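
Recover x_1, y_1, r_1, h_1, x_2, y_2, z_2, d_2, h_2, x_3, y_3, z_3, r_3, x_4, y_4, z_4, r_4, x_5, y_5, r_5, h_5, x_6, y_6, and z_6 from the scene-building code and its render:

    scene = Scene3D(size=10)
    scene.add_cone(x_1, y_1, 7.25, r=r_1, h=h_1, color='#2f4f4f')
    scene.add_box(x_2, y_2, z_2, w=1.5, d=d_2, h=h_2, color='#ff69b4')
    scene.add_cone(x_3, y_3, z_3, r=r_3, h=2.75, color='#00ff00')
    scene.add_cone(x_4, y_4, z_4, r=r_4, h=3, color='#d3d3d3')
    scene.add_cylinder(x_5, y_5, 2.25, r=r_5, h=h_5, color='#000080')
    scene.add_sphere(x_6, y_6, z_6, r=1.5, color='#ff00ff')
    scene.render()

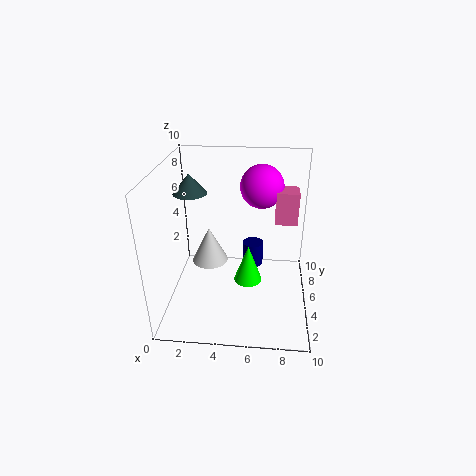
x_1 = 1.25
y_1 = 7.25
r_1 = 1.25
h_1 = 1.5
x_2 = 7.5
y_2 = 5.25
z_2 = 6
d_2 = 1.5
h_2 = 2.25
x_3 = 5.75
y_3 = 4.75
z_3 = 1.75
r_3 = 1
x_4 = 2.25
y_4 = 8.5
z_4 = 0.75
r_4 = 1.5
x_5 = 6
y_5 = 6.25
r_5 = 0.75
h_5 = 1.75
x_6 = 6.5
y_6 = 6.5
z_6 = 8.25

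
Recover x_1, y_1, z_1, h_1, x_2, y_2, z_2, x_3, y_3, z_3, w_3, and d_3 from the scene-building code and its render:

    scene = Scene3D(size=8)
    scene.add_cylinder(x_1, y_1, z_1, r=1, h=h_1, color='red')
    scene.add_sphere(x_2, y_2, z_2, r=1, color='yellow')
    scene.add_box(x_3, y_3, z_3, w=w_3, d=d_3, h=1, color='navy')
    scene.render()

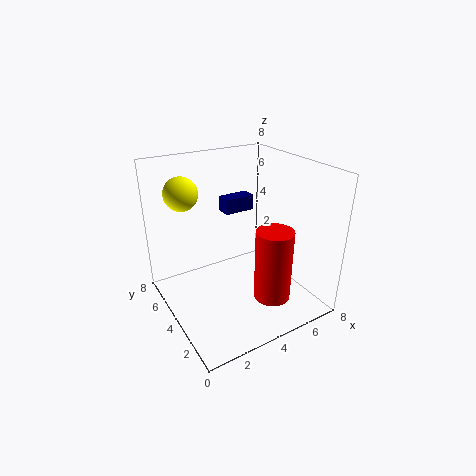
x_1 = 5; y_1 = 2; z_1 = 1; h_1 = 4; x_2 = 2; y_2 = 7; z_2 = 6; x_3 = 5; y_3 = 7; z_3 = 4; w_3 = 2; d_3 = 1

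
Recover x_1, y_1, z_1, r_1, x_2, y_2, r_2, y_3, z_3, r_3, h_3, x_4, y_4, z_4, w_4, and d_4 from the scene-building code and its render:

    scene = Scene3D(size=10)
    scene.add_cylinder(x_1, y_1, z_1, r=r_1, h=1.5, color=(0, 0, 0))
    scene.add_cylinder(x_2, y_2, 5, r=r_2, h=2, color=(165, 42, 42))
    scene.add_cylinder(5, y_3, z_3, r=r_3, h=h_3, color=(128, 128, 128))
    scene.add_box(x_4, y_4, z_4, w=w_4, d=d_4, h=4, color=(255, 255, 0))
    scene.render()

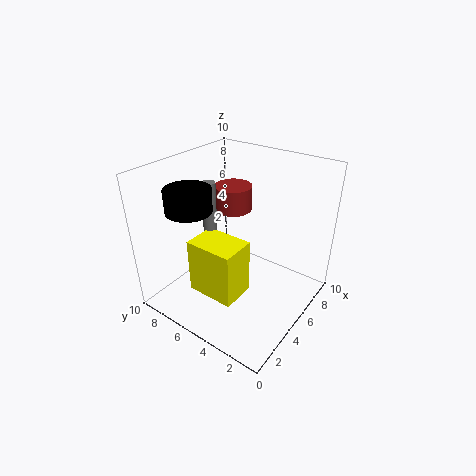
x_1 = 2.5, y_1 = 7, z_1 = 7.5, r_1 = 1.5, x_2 = 8.5, y_2 = 8, r_2 = 1.5, y_3 = 7.5, z_3 = 4.5, r_3 = 0.5, h_3 = 4, x_4 = 2.5, y_4 = 4, z_4 = 1, w_4 = 2.5, d_4 = 3.5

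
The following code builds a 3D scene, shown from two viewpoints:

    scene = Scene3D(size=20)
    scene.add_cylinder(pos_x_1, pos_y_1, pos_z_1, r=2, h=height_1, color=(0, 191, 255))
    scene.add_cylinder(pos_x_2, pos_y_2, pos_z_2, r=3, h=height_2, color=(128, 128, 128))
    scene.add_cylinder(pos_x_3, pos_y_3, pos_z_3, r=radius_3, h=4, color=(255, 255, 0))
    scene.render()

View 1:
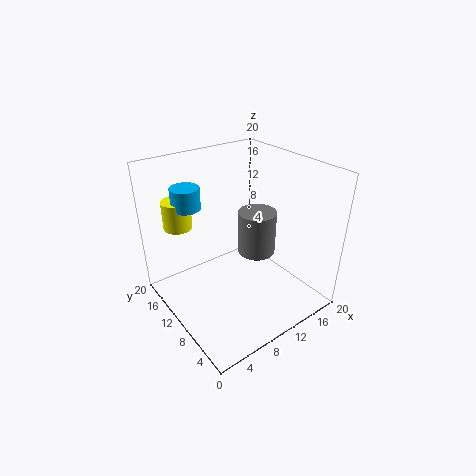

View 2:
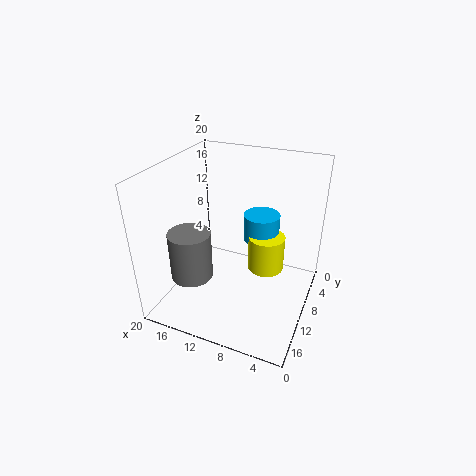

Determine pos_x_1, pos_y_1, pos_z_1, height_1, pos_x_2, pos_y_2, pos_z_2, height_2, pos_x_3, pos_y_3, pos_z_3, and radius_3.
pos_x_1 = 5
pos_y_1 = 15
pos_z_1 = 14
height_1 = 3
pos_x_2 = 16
pos_y_2 = 13
pos_z_2 = 4
height_2 = 7
pos_x_3 = 4
pos_y_3 = 16
pos_z_3 = 11
radius_3 = 2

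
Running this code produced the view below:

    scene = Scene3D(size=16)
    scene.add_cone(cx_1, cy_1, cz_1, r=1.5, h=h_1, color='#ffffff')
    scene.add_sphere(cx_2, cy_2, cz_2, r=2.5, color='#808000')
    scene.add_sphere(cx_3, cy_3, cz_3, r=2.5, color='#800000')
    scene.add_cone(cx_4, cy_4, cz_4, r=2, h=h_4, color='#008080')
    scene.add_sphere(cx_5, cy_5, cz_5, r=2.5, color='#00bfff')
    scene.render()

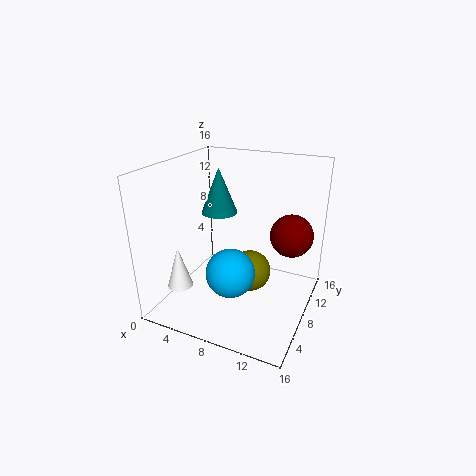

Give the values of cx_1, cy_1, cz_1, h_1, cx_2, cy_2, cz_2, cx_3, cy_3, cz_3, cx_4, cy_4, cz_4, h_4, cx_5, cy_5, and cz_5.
cx_1 = 1.5
cy_1 = 5.5
cz_1 = 1.5
h_1 = 5
cx_2 = 8.5
cy_2 = 10.5
cz_2 = 2.5
cx_3 = 13
cy_3 = 12
cz_3 = 7.5
cx_4 = 5.5
cy_4 = 8.5
cz_4 = 10.5
h_4 = 5
cx_5 = 9
cy_5 = 4
cz_5 = 6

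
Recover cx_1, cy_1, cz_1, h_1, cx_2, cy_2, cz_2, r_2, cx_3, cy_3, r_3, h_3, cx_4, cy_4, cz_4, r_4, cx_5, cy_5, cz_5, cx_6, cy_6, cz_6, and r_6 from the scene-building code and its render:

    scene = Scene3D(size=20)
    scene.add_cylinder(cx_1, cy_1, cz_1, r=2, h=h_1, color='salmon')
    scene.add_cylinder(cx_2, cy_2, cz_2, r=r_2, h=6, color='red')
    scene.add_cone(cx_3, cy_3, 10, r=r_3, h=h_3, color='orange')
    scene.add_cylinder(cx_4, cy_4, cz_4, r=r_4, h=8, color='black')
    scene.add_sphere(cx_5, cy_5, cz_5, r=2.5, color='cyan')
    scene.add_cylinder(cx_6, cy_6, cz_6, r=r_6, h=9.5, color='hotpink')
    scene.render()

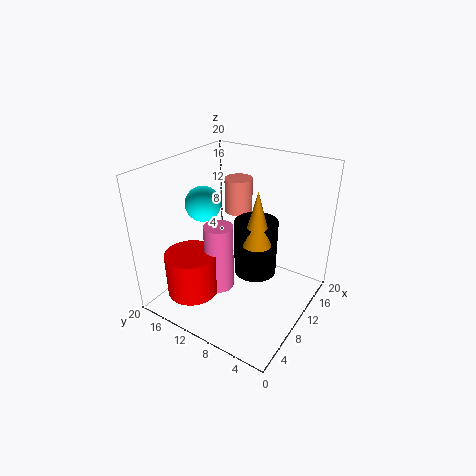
cx_1 = 14; cy_1 = 12.5; cz_1 = 12; h_1 = 5; cx_2 = 4.5; cy_2 = 14; cz_2 = 3; r_2 = 3.5; cx_3 = 10; cy_3 = 7; r_3 = 2; h_3 = 7.5; cx_4 = 11.5; cy_4 = 8; cz_4 = 4.5; r_4 = 3; cx_5 = 9.5; cy_5 = 15.5; cz_5 = 14; cx_6 = 7.5; cy_6 = 11.5; cz_6 = 3; r_6 = 2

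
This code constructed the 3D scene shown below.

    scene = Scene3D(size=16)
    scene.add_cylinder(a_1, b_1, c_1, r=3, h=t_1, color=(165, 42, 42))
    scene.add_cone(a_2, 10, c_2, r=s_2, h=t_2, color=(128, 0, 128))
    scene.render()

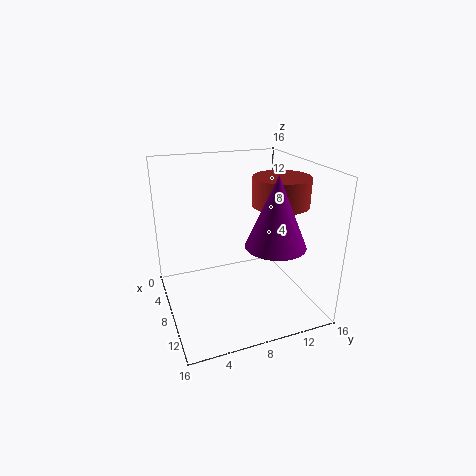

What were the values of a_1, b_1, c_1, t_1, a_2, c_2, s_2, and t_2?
a_1 = 10; b_1 = 12; c_1 = 12; t_1 = 3; a_2 = 13; c_2 = 9; s_2 = 3; t_2 = 7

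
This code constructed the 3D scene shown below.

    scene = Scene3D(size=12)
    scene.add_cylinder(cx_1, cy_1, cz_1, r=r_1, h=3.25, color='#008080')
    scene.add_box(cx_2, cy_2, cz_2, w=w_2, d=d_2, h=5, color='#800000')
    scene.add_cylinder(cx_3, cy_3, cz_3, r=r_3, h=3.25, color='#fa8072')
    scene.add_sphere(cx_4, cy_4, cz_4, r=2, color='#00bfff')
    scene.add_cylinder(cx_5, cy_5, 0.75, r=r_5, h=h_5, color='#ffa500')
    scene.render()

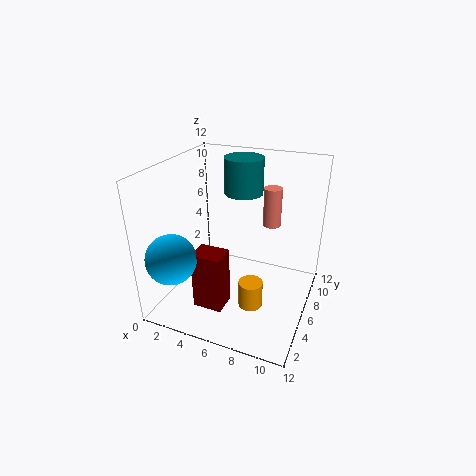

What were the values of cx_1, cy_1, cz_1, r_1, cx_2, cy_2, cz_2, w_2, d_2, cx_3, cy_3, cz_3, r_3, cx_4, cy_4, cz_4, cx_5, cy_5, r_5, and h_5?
cx_1 = 5
cy_1 = 9.75
cz_1 = 8.5
r_1 = 1.75
cx_2 = 3.25
cy_2 = 2.75
cz_2 = 0.5
w_2 = 2.5
d_2 = 2
cx_3 = 8.25
cy_3 = 8
cz_3 = 6.75
r_3 = 0.75
cx_4 = 2
cy_4 = 2
cz_4 = 5.25
cx_5 = 7.75
cy_5 = 4.5
r_5 = 1
h_5 = 2.25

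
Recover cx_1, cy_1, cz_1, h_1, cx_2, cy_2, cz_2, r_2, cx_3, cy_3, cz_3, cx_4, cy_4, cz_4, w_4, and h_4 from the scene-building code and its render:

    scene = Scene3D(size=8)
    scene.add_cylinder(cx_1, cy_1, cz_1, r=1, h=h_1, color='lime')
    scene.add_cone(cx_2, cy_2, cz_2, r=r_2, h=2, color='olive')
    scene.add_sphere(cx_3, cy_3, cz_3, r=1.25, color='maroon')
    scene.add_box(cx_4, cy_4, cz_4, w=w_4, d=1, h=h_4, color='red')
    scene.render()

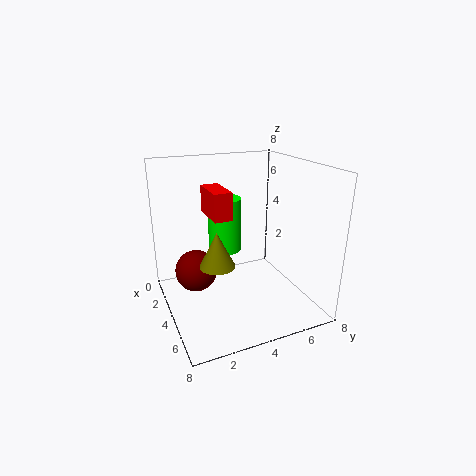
cx_1 = 2
cy_1 = 4
cz_1 = 2.5
h_1 = 3.25
cx_2 = 4
cy_2 = 2.75
cz_2 = 2.5
r_2 = 1
cx_3 = 2.25
cy_3 = 2
cz_3 = 1.5
cx_4 = 2.25
cy_4 = 2.5
cz_4 = 5.25
w_4 = 2.25
h_4 = 1.5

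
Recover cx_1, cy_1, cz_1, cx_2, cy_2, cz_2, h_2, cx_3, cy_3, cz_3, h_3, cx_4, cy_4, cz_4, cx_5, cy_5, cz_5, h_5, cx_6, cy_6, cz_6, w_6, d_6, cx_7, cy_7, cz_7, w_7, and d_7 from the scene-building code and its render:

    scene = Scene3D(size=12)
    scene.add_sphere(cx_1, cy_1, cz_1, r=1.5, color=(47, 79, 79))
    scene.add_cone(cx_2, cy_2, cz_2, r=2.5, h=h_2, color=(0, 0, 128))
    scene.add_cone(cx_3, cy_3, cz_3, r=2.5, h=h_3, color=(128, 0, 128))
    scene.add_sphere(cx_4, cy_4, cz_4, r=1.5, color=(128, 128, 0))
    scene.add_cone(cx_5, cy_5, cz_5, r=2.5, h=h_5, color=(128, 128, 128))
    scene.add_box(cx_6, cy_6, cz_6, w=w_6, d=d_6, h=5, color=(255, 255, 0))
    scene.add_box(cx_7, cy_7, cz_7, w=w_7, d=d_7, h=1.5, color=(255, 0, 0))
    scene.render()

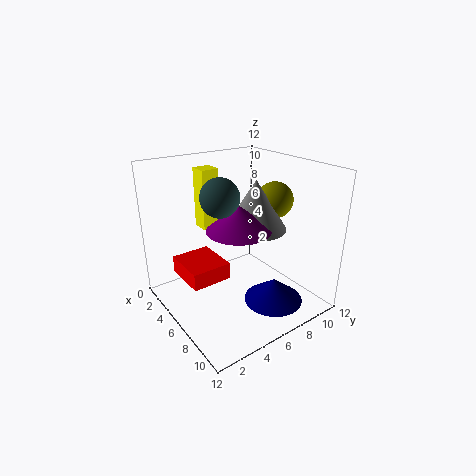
cx_1 = 6.5; cy_1 = 4; cz_1 = 10; cx_2 = 8.5; cy_2 = 8; cz_2 = 0.5; h_2 = 2; cx_3 = 7.5; cy_3 = 5; cz_3 = 7.5; h_3 = 2; cx_4 = 7; cy_4 = 9; cz_4 = 9; cx_5 = 7; cy_5 = 7; cz_5 = 7; h_5 = 4; cx_6 = 2.5; cy_6 = 4; cz_6 = 6.5; w_6 = 1.5; d_6 = 1.5; cx_7 = 1.5; cy_7 = 2; cz_7 = 2; w_7 = 4; d_7 = 3.5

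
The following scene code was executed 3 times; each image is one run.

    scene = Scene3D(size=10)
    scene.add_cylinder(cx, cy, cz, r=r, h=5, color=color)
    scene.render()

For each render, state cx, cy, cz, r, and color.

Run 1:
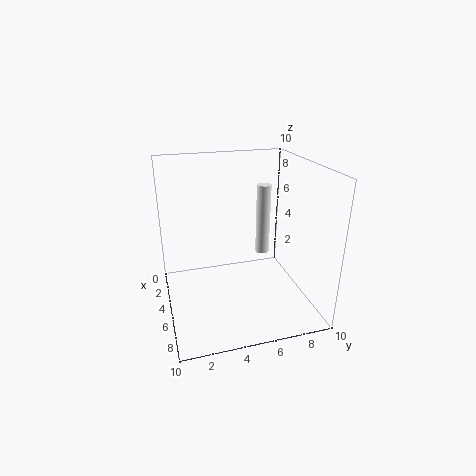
cx = 4.5
cy = 7
cz = 3.5
r = 0.5
color = 'white'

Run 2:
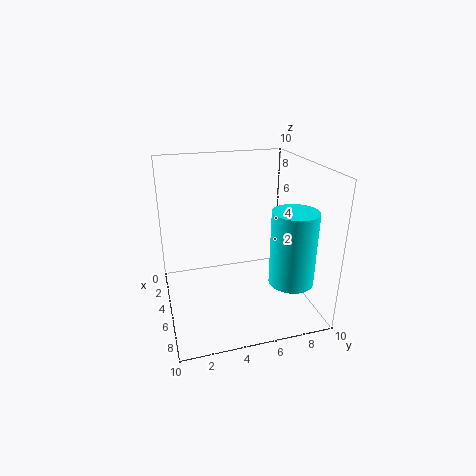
cx = 7.5
cy = 8
cz = 2.5
r = 1.5
color = 'cyan'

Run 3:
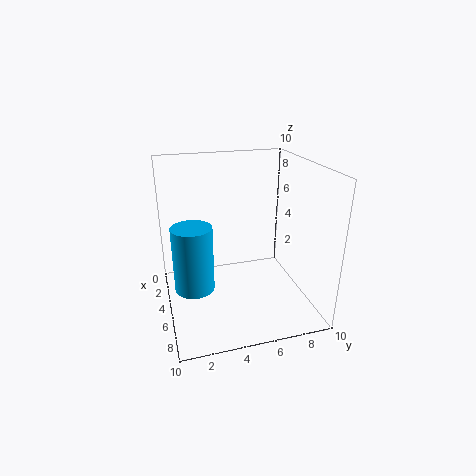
cx = 3.5
cy = 2
cz = 0.5
r = 1.5
color = 'deepskyblue'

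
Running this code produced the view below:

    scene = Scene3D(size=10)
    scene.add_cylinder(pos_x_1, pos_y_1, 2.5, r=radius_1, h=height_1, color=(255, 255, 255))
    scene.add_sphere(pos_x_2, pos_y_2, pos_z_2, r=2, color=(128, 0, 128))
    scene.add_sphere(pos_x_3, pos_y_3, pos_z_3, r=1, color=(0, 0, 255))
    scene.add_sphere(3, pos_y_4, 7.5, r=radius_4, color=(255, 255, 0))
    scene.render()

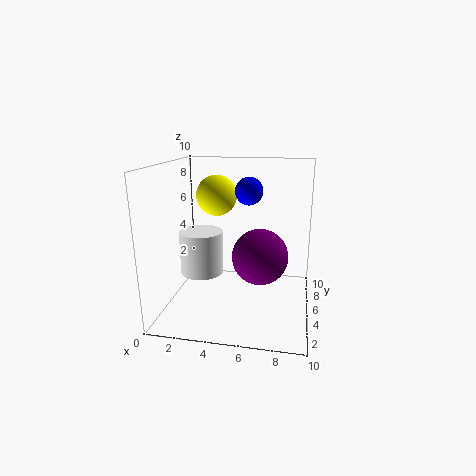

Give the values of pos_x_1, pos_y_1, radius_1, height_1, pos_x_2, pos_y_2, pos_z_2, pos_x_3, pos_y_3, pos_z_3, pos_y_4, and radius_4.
pos_x_1 = 2.5; pos_y_1 = 4.5; radius_1 = 1.5; height_1 = 3; pos_x_2 = 6.5; pos_y_2 = 5.5; pos_z_2 = 3.5; pos_x_3 = 5.5; pos_y_3 = 6.5; pos_z_3 = 8; pos_y_4 = 7; radius_4 = 1.5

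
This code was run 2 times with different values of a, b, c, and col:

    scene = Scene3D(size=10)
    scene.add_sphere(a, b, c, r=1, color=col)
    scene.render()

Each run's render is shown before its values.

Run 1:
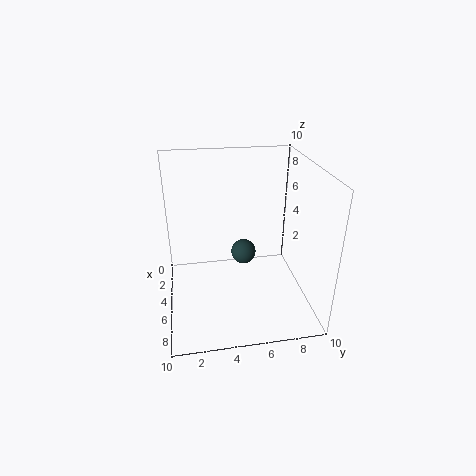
a = 2; b = 6; c = 2; col = 'darkslategray'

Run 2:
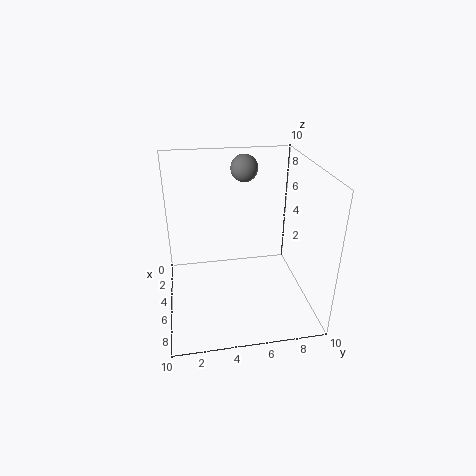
a = 2; b = 6; c = 9; col = 'gray'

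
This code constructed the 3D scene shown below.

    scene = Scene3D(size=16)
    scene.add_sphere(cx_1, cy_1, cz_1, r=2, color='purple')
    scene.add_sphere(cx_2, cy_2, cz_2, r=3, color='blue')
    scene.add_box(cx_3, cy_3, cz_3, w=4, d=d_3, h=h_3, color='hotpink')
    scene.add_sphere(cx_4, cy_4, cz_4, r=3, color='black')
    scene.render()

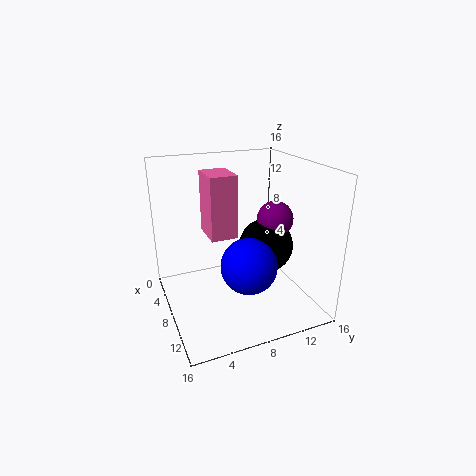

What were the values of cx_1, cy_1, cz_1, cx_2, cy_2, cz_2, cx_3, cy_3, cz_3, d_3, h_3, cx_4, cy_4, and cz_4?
cx_1 = 9
cy_1 = 12
cz_1 = 10
cx_2 = 11
cy_2 = 8
cz_2 = 6
cx_3 = 4
cy_3 = 5
cz_3 = 8
d_3 = 3
h_3 = 7
cx_4 = 9
cy_4 = 11
cz_4 = 7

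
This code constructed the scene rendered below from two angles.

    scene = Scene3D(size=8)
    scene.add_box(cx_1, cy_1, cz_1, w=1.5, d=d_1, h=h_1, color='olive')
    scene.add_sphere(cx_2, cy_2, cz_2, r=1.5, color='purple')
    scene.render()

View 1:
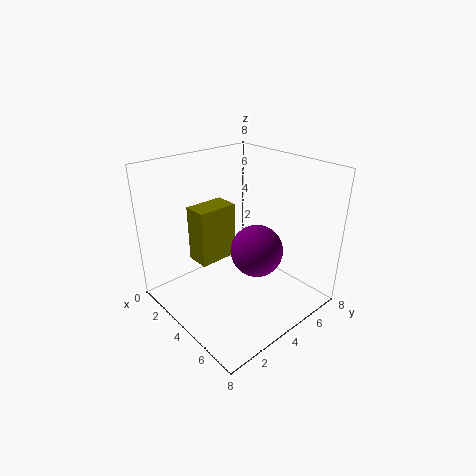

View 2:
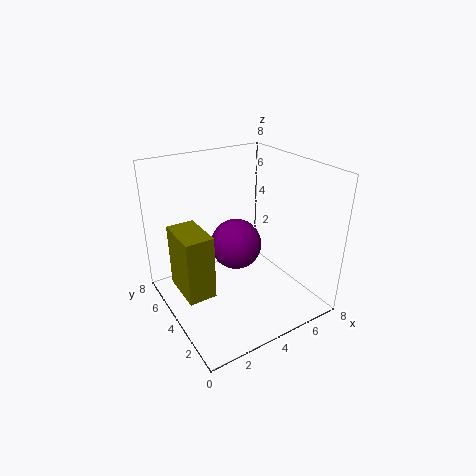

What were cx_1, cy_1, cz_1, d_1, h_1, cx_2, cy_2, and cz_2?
cx_1 = 0.5; cy_1 = 3; cz_1 = 1.5; d_1 = 2.5; h_1 = 3.5; cx_2 = 4.5; cy_2 = 5; cz_2 = 3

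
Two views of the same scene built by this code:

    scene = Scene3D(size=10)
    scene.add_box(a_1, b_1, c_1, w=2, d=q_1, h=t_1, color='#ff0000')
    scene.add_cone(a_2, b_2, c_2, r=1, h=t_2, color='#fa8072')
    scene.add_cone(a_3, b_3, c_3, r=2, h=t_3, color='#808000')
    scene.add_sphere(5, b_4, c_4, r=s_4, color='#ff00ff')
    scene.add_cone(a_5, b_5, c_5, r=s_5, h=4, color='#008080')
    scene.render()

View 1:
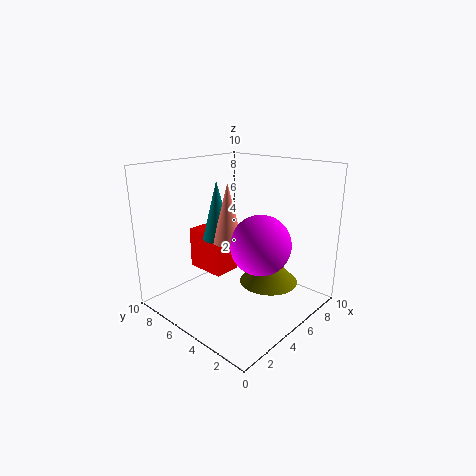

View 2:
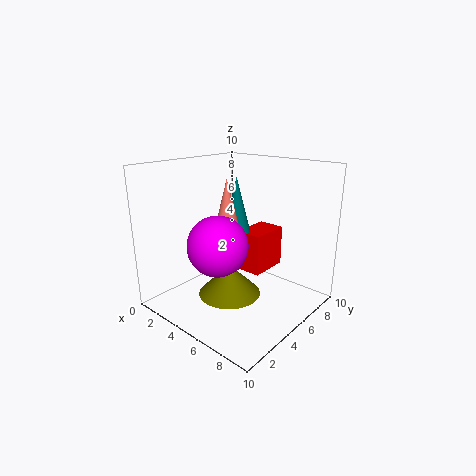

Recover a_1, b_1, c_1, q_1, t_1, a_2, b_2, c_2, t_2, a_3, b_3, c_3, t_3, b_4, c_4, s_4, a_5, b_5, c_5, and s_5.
a_1 = 4, b_1 = 6, c_1 = 2, q_1 = 3, t_1 = 3, a_2 = 4, b_2 = 5, c_2 = 5, t_2 = 4, a_3 = 6, b_3 = 3, c_3 = 2, t_3 = 2, b_4 = 3, c_4 = 5, s_4 = 2, a_5 = 4, b_5 = 6, c_5 = 5, s_5 = 1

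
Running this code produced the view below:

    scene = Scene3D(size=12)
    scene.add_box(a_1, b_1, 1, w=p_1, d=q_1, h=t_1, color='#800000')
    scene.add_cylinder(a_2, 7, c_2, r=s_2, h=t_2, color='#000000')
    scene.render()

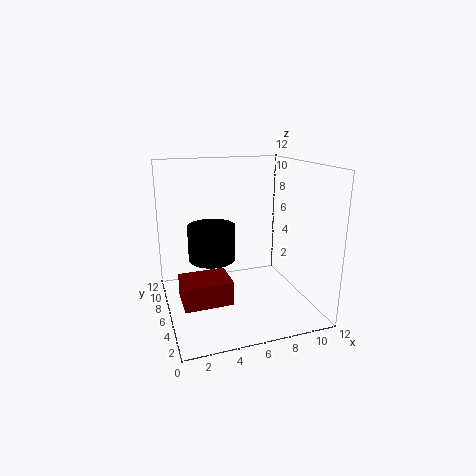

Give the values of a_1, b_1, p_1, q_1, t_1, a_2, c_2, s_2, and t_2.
a_1 = 1; b_1 = 4; p_1 = 4; q_1 = 3; t_1 = 2; a_2 = 4; c_2 = 4; s_2 = 2; t_2 = 3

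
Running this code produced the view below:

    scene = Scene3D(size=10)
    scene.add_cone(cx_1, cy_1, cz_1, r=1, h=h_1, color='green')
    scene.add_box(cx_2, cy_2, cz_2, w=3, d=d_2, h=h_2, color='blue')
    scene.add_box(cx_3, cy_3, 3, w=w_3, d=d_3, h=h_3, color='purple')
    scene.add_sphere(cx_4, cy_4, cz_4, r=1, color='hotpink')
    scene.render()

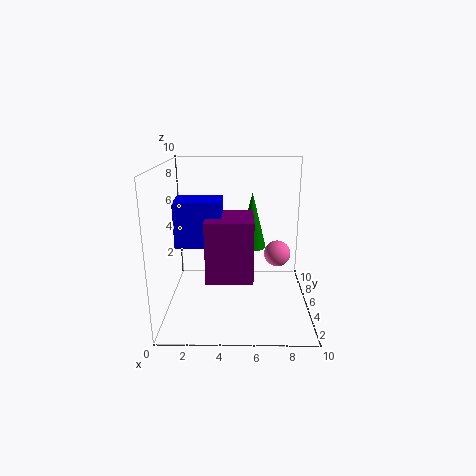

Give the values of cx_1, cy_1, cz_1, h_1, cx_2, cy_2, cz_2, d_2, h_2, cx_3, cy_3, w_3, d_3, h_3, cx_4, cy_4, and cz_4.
cx_1 = 6; cy_1 = 6; cz_1 = 4; h_1 = 4; cx_2 = 1; cy_2 = 3; cz_2 = 5; d_2 = 2; h_2 = 3; cx_3 = 3; cy_3 = 2; w_3 = 3; d_3 = 3; h_3 = 4; cx_4 = 8; cy_4 = 7; cz_4 = 3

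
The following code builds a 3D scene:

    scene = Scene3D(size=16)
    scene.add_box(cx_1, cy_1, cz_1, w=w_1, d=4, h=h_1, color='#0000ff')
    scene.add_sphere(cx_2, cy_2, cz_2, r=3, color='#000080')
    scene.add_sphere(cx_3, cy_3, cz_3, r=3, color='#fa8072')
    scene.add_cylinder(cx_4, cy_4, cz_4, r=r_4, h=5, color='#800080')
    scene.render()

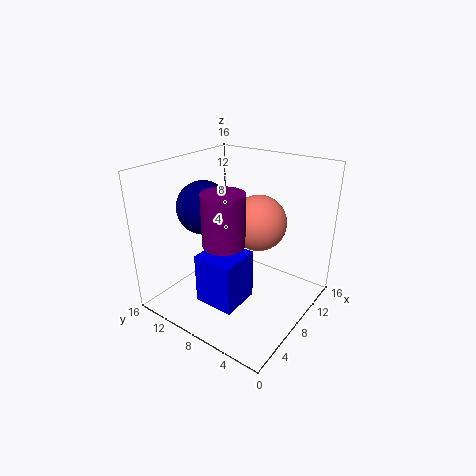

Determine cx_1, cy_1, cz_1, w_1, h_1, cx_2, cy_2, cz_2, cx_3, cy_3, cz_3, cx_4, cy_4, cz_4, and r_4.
cx_1 = 1
cy_1 = 4
cz_1 = 4
w_1 = 4
h_1 = 5
cx_2 = 7
cy_2 = 12
cz_2 = 11
cx_3 = 9
cy_3 = 6
cz_3 = 10
cx_4 = 3
cy_4 = 6
cz_4 = 10
r_4 = 2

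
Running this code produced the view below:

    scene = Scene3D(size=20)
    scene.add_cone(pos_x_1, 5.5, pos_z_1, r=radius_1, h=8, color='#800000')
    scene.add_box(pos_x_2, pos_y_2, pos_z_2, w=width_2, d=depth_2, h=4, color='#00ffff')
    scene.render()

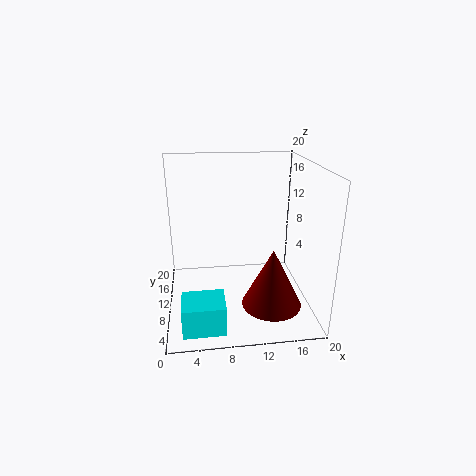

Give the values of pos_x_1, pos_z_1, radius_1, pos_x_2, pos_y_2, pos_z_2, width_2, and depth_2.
pos_x_1 = 14; pos_z_1 = 2; radius_1 = 4; pos_x_2 = 2; pos_y_2 = 1.5; pos_z_2 = 0.5; width_2 = 5.5; depth_2 = 4.5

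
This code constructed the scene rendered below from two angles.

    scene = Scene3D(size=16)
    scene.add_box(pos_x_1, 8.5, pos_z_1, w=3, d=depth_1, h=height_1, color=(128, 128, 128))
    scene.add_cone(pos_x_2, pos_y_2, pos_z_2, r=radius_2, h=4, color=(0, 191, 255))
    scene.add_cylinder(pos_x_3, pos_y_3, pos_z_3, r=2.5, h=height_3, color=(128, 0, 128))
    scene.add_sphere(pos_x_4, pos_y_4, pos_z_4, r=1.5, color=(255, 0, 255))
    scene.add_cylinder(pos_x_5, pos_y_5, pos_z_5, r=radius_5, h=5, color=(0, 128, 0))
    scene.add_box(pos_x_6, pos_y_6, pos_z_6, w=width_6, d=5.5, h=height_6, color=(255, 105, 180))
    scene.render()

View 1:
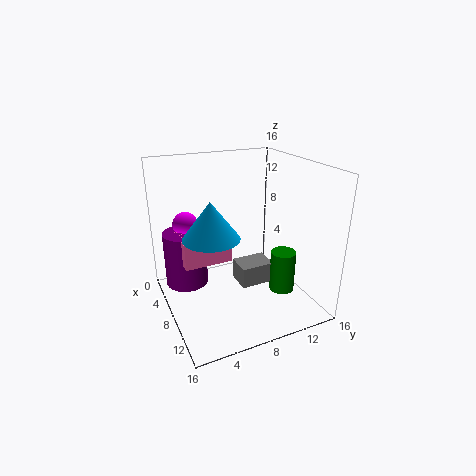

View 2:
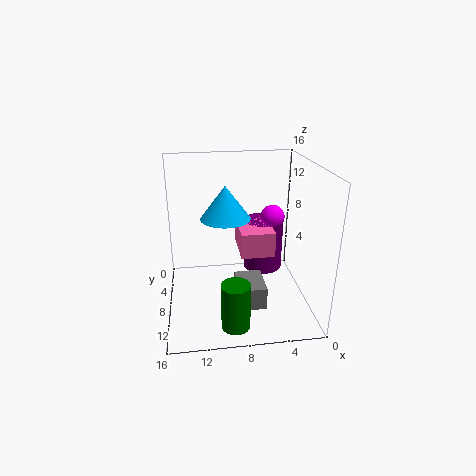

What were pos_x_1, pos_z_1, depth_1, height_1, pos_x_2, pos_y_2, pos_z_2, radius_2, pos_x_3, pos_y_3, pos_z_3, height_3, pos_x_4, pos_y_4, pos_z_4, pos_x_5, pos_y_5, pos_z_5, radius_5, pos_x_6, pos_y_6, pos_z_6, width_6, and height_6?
pos_x_1 = 5.5, pos_z_1 = 1.5, depth_1 = 4, height_1 = 2.5, pos_x_2 = 9, pos_y_2 = 4.5, pos_z_2 = 9, radius_2 = 3, pos_x_3 = 4, pos_y_3 = 3, pos_z_3 = 1.5, height_3 = 6.5, pos_x_4 = 3, pos_y_4 = 3.5, pos_z_4 = 8.5, pos_x_5 = 9, pos_y_5 = 13.5, pos_z_5 = 0.5, radius_5 = 1.5, pos_x_6 = 3.5, pos_y_6 = 2, pos_z_6 = 5, width_6 = 4, height_6 = 3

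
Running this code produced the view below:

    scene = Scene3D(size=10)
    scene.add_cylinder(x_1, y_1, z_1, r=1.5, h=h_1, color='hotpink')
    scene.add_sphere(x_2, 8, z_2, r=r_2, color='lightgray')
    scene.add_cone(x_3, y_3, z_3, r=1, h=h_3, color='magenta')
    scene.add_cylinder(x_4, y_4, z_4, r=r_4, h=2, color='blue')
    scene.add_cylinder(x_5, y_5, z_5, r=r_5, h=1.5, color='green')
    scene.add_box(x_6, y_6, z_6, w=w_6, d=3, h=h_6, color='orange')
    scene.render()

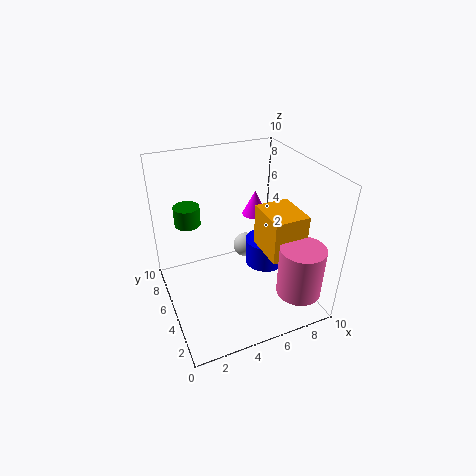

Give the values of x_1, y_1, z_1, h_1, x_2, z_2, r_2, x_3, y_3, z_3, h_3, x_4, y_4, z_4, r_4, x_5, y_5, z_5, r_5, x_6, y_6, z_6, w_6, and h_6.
x_1 = 8; y_1 = 1.5; z_1 = 2; h_1 = 3.5; x_2 = 7; z_2 = 2; r_2 = 1; x_3 = 8; y_3 = 8.5; z_3 = 4.5; h_3 = 2; x_4 = 7.5; y_4 = 5.5; z_4 = 2; r_4 = 1.5; x_5 = 2.5; y_5 = 9; z_5 = 4.5; r_5 = 1; x_6 = 6.5; y_6 = 2.5; z_6 = 4; w_6 = 2.5; h_6 = 3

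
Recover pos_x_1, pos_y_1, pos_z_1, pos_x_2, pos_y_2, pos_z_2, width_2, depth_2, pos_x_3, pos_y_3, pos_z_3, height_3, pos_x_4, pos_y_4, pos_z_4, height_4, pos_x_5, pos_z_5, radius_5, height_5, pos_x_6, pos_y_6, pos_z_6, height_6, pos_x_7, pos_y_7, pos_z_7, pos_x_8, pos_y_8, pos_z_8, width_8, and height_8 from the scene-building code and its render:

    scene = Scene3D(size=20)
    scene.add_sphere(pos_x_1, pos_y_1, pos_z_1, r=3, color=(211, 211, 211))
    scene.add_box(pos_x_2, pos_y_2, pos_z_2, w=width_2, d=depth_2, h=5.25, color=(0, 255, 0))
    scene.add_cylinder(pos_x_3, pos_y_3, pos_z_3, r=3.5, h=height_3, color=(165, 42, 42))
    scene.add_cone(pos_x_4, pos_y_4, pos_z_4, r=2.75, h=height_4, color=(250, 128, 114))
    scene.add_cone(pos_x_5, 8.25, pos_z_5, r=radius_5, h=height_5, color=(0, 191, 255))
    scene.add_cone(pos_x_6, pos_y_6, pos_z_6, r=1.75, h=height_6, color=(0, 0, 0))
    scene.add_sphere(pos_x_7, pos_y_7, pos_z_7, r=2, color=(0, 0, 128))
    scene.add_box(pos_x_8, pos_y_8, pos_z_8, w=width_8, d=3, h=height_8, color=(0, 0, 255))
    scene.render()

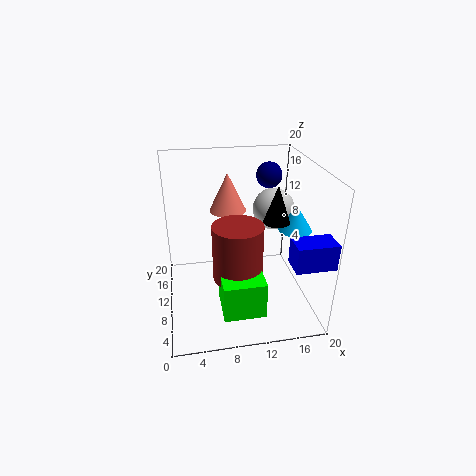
pos_x_1 = 15.75; pos_y_1 = 12.75; pos_z_1 = 12.75; pos_x_2 = 7; pos_y_2 = 3.5; pos_z_2 = 1; width_2 = 5.75; depth_2 = 5.75; pos_x_3 = 9.75; pos_y_3 = 8.75; pos_z_3 = 4.5; height_3 = 8; pos_x_4 = 9.5; pos_y_4 = 15.75; pos_z_4 = 11.75; height_4 = 5.75; pos_x_5 = 17.5; pos_z_5 = 11.5; radius_5 = 2.25; height_5 = 3.5; pos_x_6 = 14.75; pos_y_6 = 8; pos_z_6 = 13; height_6 = 5; pos_x_7 = 16.25; pos_y_7 = 17.5; pos_z_7 = 16.25; pos_x_8 = 15; pos_y_8 = 0.25; pos_z_8 = 10; width_8 = 5; height_8 = 3.25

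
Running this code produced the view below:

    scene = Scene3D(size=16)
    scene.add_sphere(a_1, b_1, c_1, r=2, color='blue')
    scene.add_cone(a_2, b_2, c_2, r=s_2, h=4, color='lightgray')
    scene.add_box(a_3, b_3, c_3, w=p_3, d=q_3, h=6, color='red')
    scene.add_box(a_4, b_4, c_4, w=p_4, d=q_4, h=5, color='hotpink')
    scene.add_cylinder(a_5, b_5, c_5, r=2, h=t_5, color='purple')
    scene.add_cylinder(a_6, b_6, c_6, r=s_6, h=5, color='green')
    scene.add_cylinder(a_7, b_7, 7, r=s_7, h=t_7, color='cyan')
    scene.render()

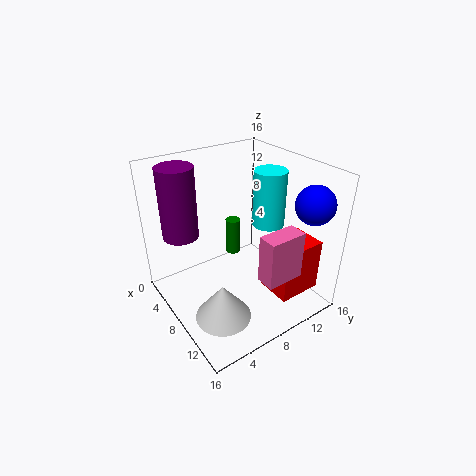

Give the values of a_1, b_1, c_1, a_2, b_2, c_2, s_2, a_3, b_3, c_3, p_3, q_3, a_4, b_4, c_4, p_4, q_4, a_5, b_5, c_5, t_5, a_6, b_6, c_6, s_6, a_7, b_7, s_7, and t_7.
a_1 = 14, b_1 = 13, c_1 = 13, a_2 = 11, b_2 = 4, c_2 = 1, s_2 = 3, a_3 = 10, b_3 = 10, c_3 = 2, p_3 = 4, q_3 = 5, a_4 = 13, b_4 = 7, c_4 = 6, p_4 = 2, q_4 = 4, a_5 = 4, b_5 = 3, c_5 = 8, t_5 = 8, a_6 = 1, b_6 = 12, c_6 = 1, s_6 = 1, a_7 = 6, b_7 = 14, s_7 = 2, t_7 = 7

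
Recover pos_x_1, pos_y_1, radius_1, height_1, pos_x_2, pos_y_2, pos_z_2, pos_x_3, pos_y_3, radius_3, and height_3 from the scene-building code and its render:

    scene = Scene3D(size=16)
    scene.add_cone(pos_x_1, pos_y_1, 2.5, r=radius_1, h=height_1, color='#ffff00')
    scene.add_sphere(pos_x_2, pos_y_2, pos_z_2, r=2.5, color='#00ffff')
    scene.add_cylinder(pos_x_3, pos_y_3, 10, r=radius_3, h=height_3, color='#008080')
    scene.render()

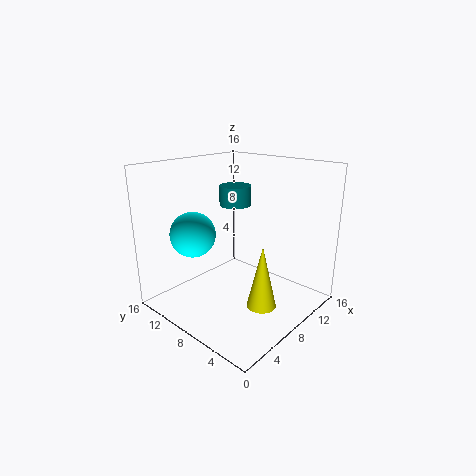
pos_x_1 = 6; pos_y_1 = 3; radius_1 = 1.5; height_1 = 6.5; pos_x_2 = 4.5; pos_y_2 = 11.5; pos_z_2 = 8.5; pos_x_3 = 12.5; pos_y_3 = 12.5; radius_3 = 2; height_3 = 2.5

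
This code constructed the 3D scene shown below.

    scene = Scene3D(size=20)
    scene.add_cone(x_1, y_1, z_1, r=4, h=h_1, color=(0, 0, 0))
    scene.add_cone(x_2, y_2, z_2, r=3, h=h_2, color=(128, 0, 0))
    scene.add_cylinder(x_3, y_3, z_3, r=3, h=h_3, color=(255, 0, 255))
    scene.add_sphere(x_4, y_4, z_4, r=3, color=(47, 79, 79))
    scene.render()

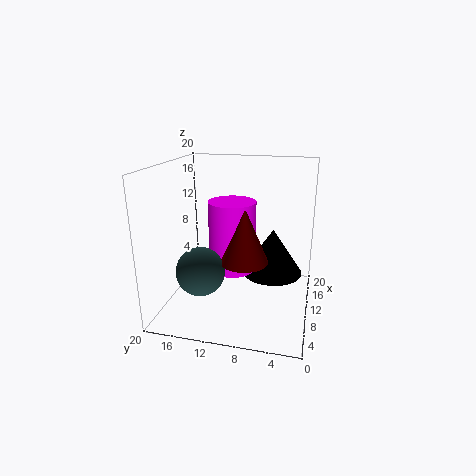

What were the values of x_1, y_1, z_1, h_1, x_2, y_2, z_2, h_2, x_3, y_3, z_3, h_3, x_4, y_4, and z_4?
x_1 = 9
y_1 = 5
z_1 = 6
h_1 = 6
x_2 = 5
y_2 = 8
z_2 = 9
h_2 = 7
x_3 = 7
y_3 = 10
z_3 = 7
h_3 = 9
x_4 = 3
y_4 = 13
z_4 = 8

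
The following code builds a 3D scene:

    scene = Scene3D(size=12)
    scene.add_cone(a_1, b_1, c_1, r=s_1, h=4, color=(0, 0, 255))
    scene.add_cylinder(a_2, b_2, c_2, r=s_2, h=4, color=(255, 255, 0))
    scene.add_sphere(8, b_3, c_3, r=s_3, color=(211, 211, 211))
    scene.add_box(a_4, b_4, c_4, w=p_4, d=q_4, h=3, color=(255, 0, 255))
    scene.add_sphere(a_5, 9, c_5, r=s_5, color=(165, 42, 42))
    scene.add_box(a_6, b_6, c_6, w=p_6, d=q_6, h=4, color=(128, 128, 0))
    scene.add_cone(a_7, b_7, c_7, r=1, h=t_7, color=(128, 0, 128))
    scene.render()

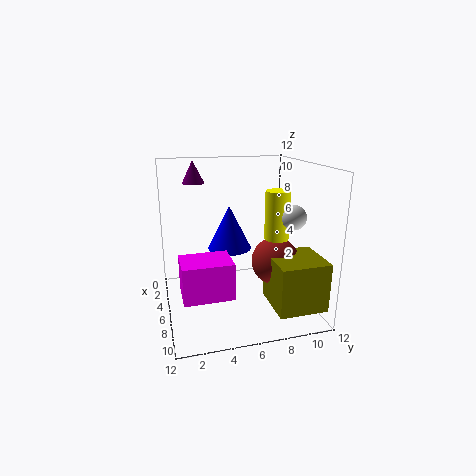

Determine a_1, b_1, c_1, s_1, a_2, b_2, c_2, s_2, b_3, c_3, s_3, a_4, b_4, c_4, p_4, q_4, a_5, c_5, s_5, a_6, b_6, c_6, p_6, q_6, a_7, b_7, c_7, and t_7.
a_1 = 3; b_1 = 6; c_1 = 4; s_1 = 2; a_2 = 7; b_2 = 9; c_2 = 6; s_2 = 1; b_3 = 10; c_3 = 8; s_3 = 1; a_4 = 6; b_4 = 1; c_4 = 2; p_4 = 3; q_4 = 4; a_5 = 7; c_5 = 4; s_5 = 2; a_6 = 7; b_6 = 8; c_6 = 1; p_6 = 4; q_6 = 4; a_7 = 2; b_7 = 3; c_7 = 10; t_7 = 2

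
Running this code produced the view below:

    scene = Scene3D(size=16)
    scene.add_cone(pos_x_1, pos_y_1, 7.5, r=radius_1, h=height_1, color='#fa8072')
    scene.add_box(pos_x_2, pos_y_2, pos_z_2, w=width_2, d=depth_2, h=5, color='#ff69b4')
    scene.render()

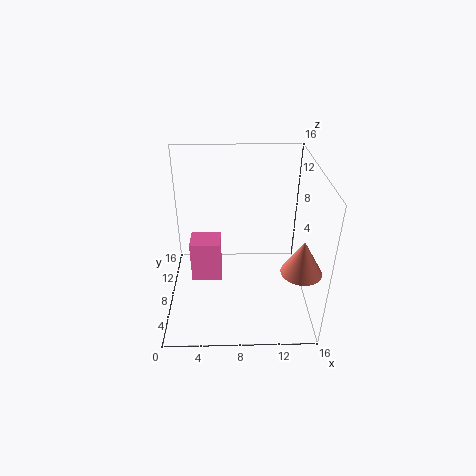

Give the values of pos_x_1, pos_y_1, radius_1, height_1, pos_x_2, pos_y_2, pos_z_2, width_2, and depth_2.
pos_x_1 = 14, pos_y_1 = 2.5, radius_1 = 2, height_1 = 3.5, pos_x_2 = 2.5, pos_y_2 = 8, pos_z_2 = 2, width_2 = 3.5, depth_2 = 3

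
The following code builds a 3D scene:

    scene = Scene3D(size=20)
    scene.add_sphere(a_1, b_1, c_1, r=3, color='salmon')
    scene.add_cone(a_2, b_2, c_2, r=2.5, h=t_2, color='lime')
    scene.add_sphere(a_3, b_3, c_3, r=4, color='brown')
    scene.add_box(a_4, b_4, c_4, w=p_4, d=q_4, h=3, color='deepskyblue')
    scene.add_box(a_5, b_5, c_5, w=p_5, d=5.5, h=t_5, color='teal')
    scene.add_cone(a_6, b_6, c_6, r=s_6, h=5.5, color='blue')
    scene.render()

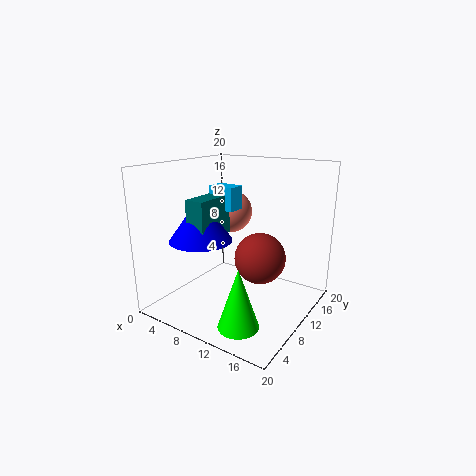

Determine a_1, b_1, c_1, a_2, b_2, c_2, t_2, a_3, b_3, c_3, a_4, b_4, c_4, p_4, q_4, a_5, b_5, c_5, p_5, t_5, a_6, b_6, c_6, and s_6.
a_1 = 7.5; b_1 = 12; c_1 = 13; a_2 = 15; b_2 = 2.5; c_2 = 2; t_2 = 7.5; a_3 = 10.5; b_3 = 15.5; c_3 = 5; a_4 = 7.5; b_4 = 7; c_4 = 14.5; p_4 = 3.5; q_4 = 2.5; a_5 = 7.5; b_5 = 2.5; c_5 = 11.5; p_5 = 2.5; t_5 = 5; a_6 = 8; b_6 = 4.5; c_6 = 11; s_6 = 4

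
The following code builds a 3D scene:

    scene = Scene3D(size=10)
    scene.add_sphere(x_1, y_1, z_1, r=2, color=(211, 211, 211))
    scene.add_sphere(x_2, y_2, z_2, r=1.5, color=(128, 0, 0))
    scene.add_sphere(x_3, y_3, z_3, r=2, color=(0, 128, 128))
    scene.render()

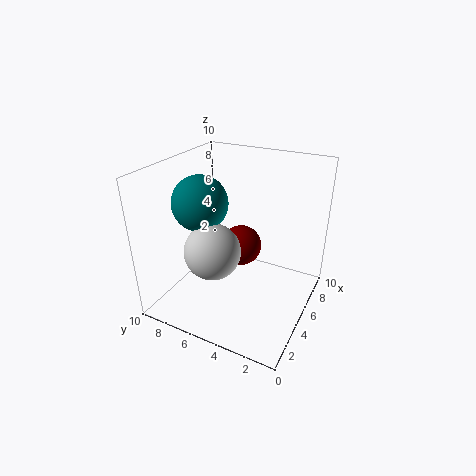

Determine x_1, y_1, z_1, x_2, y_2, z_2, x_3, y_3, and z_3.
x_1 = 4
y_1 = 6.5
z_1 = 4
x_2 = 6.5
y_2 = 5.5
z_2 = 3.5
x_3 = 5
y_3 = 8
z_3 = 7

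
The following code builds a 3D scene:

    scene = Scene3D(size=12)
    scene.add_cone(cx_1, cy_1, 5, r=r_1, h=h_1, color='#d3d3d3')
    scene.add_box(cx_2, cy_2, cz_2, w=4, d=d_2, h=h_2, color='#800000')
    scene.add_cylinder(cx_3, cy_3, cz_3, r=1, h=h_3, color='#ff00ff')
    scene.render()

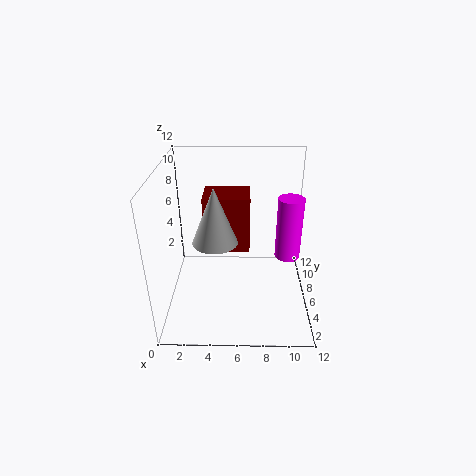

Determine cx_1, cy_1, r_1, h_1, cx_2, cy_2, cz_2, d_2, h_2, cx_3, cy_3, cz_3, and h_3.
cx_1 = 4, cy_1 = 7, r_1 = 2, h_1 = 5, cx_2 = 3, cy_2 = 7, cz_2 = 4, d_2 = 3, h_2 = 5, cx_3 = 10, cy_3 = 5, cz_3 = 5, h_3 = 5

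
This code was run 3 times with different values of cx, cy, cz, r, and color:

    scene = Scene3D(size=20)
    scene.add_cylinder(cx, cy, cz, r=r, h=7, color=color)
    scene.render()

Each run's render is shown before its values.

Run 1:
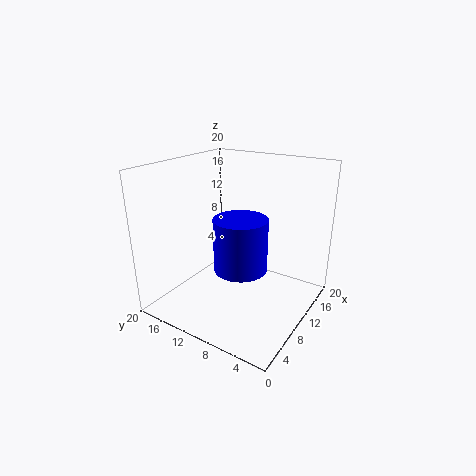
cx = 7.5, cy = 8, cz = 7, r = 3.5, color = 'blue'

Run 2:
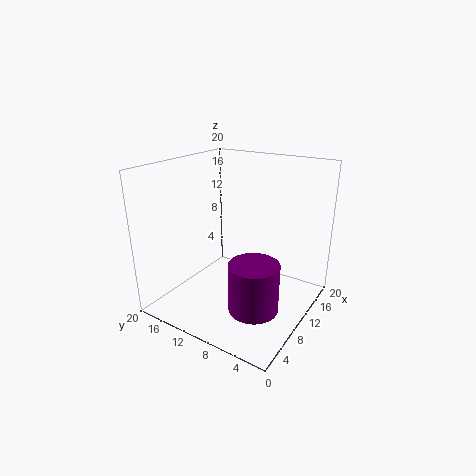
cx = 8.5, cy = 6.5, cz = 0.5, r = 3.5, color = 'purple'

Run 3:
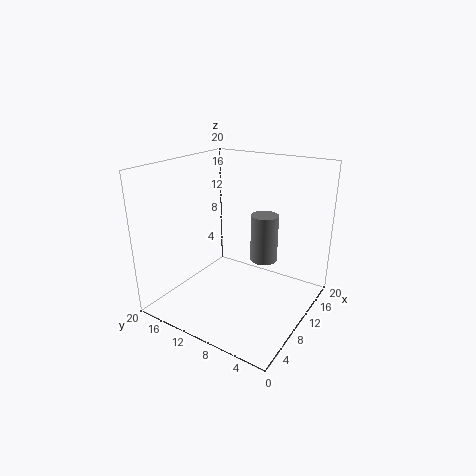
cx = 14, cy = 8, cz = 5.5, r = 2, color = 'gray'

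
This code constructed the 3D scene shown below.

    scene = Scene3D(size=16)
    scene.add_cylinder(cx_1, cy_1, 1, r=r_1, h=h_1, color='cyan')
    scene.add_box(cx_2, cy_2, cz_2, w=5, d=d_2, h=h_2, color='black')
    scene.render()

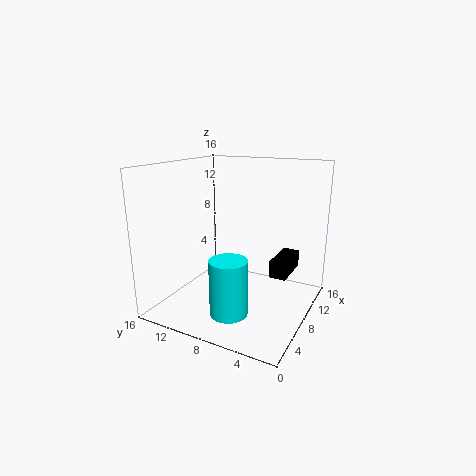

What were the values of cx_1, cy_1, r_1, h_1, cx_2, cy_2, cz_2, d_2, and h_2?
cx_1 = 4
cy_1 = 7
r_1 = 2
h_1 = 6
cx_2 = 10
cy_2 = 3
cz_2 = 3
d_2 = 2
h_2 = 2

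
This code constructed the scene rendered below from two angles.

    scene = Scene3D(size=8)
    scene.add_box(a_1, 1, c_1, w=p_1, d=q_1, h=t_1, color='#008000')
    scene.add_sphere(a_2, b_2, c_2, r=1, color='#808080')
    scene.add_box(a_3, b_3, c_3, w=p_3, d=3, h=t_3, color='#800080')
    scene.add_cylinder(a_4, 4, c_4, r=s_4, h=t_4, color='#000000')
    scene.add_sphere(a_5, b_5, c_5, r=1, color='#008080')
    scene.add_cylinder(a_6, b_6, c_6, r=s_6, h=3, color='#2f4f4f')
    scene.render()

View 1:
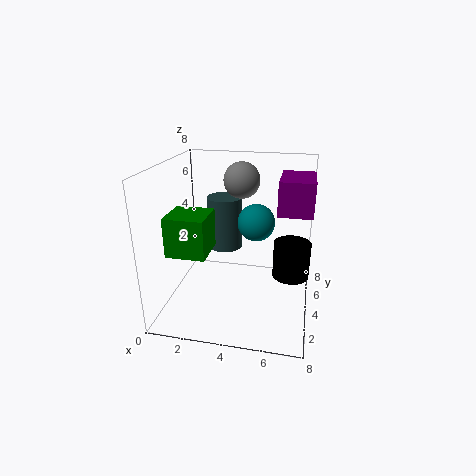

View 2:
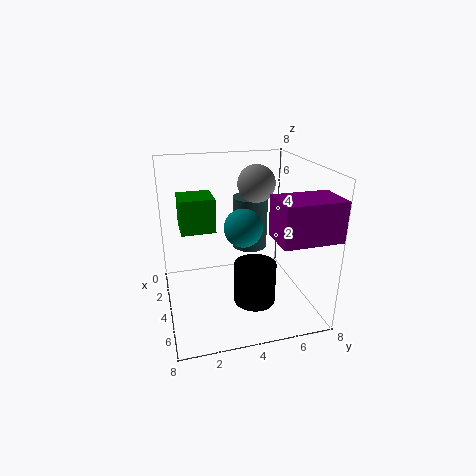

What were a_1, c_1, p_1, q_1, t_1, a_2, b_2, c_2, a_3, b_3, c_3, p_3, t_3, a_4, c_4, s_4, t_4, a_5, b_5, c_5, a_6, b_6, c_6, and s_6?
a_1 = 1, c_1 = 4, p_1 = 2, q_1 = 2, t_1 = 2, a_2 = 4, b_2 = 5, c_2 = 7, a_3 = 6, b_3 = 5, c_3 = 5, p_3 = 2, t_3 = 2, a_4 = 7, c_4 = 2, s_4 = 1, t_4 = 2, a_5 = 5, b_5 = 4, c_5 = 5, a_6 = 3, b_6 = 5, c_6 = 3, s_6 = 1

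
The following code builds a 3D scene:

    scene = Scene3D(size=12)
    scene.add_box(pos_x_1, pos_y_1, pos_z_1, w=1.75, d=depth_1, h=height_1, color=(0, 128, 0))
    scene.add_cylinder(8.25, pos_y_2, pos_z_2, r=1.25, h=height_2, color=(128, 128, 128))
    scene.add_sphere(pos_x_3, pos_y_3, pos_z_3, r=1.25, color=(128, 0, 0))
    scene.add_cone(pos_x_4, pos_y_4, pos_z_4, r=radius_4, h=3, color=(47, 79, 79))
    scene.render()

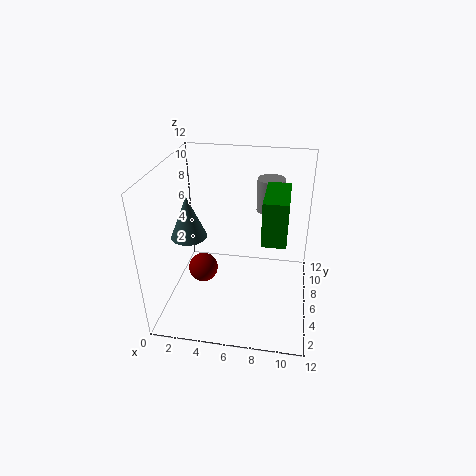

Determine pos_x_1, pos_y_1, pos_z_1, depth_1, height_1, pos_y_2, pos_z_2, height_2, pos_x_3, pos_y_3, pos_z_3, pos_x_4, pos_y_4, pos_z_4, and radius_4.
pos_x_1 = 8.25
pos_y_1 = 2.25
pos_z_1 = 7.75
depth_1 = 4
height_1 = 3.25
pos_y_2 = 10.25
pos_z_2 = 6.75
height_2 = 3
pos_x_3 = 3
pos_y_3 = 5.5
pos_z_3 = 3
pos_x_4 = 3.25
pos_y_4 = 2
pos_z_4 = 8.25
radius_4 = 1.25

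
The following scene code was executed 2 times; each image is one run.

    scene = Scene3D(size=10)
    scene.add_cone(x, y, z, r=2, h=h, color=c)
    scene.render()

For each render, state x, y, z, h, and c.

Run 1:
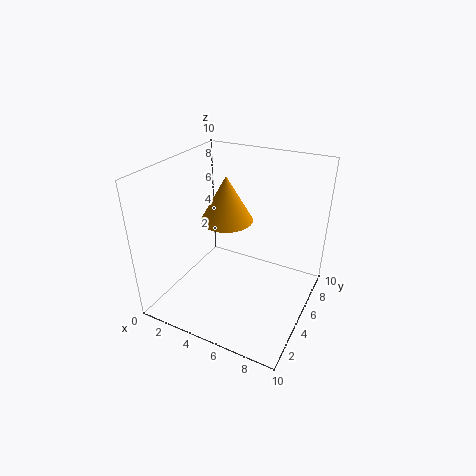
x = 3, y = 7, z = 5, h = 3.5, c = 'orange'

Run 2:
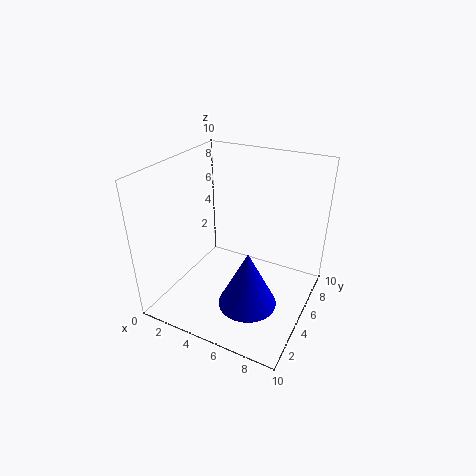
x = 6.5, y = 3.5, z = 1, h = 4, c = 'blue'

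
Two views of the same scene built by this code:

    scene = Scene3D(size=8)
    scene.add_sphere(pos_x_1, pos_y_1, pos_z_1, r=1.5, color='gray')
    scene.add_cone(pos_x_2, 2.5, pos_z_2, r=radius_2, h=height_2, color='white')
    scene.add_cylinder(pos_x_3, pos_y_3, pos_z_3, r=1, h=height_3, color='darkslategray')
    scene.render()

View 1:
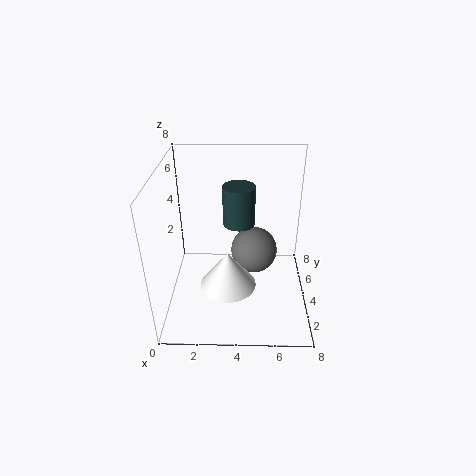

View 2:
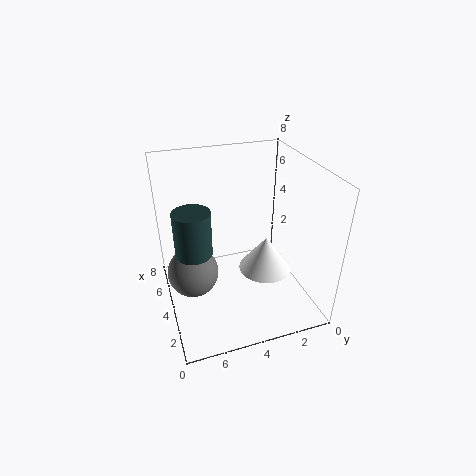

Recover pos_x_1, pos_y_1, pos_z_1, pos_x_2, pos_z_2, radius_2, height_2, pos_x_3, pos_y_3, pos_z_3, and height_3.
pos_x_1 = 5
pos_y_1 = 6.5
pos_z_1 = 1.5
pos_x_2 = 3.5
pos_z_2 = 2
radius_2 = 1.5
height_2 = 2
pos_x_3 = 4
pos_y_3 = 6.5
pos_z_3 = 3.5
height_3 = 2.5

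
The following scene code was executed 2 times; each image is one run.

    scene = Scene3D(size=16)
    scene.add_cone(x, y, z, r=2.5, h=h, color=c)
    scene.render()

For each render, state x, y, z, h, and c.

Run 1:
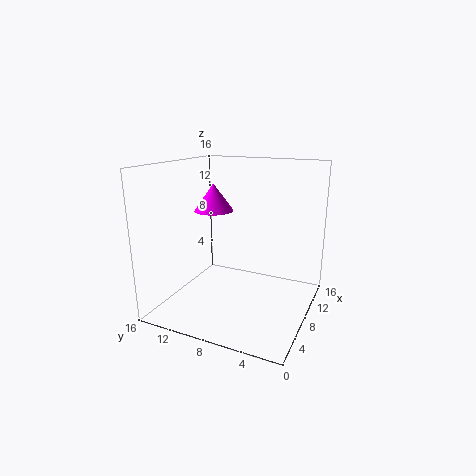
x = 12.5; y = 13.5; z = 9.5; h = 3.5; c = 'magenta'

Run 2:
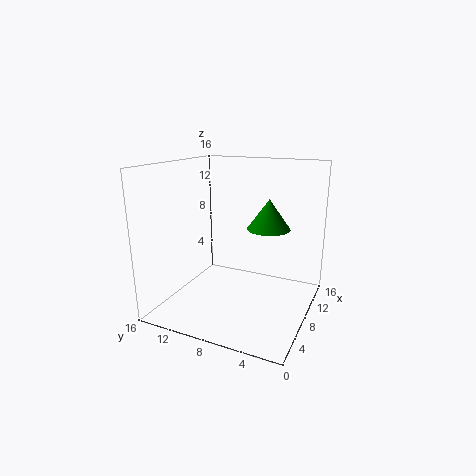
x = 11; y = 5.5; z = 8.5; h = 3.5; c = 'green'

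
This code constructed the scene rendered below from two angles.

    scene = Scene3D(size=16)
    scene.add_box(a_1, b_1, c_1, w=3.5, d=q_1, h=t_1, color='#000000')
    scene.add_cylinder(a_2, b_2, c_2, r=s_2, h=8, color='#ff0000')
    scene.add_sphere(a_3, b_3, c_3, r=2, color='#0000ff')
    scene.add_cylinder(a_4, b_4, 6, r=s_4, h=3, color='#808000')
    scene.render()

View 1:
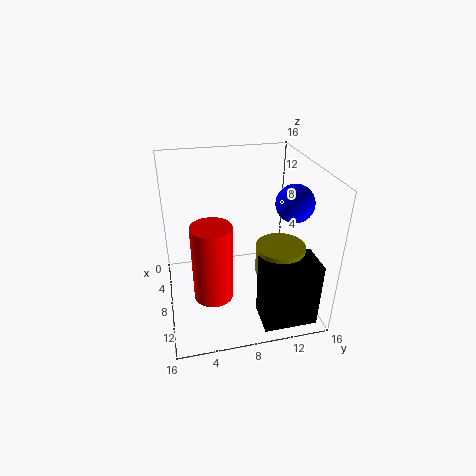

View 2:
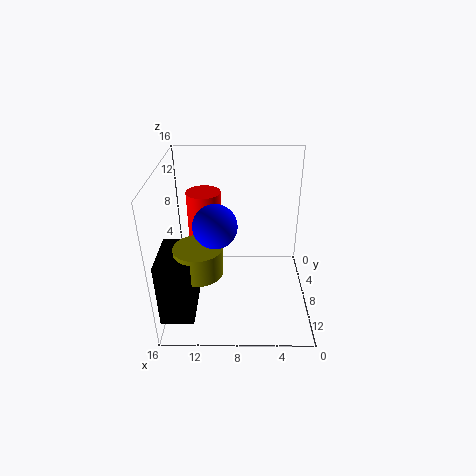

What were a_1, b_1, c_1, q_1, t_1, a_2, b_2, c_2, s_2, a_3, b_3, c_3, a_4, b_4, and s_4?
a_1 = 12.5, b_1 = 9, c_1 = 1.5, q_1 = 5.5, t_1 = 7, a_2 = 12, b_2 = 4.5, c_2 = 4, s_2 = 2, a_3 = 10, b_3 = 13.5, c_3 = 12.5, a_4 = 12, b_4 = 11.5, s_4 = 2.5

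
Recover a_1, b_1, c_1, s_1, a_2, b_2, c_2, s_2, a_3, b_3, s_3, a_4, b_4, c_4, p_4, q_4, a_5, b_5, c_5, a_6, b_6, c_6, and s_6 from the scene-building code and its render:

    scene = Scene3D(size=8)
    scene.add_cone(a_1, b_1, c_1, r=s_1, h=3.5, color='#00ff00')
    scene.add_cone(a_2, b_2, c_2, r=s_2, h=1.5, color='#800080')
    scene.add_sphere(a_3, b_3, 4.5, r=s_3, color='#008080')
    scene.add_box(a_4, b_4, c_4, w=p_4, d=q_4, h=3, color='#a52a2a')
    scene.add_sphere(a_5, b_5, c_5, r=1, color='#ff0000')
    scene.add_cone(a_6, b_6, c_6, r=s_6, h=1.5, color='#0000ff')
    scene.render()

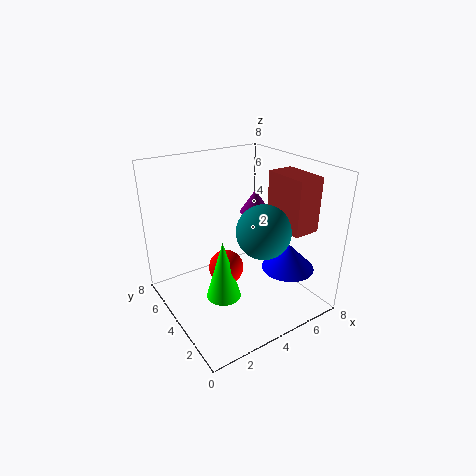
a_1 = 3; b_1 = 4; c_1 = 0.5; s_1 = 1; a_2 = 7; b_2 = 6.5; c_2 = 4; s_2 = 1; a_3 = 5; b_3 = 3; s_3 = 1.5; a_4 = 6; b_4 = 1.5; c_4 = 4.5; p_4 = 1.5; q_4 = 2.5; a_5 = 3.5; b_5 = 4.5; c_5 = 2; a_6 = 6.5; b_6 = 2.5; c_6 = 2; s_6 = 1.5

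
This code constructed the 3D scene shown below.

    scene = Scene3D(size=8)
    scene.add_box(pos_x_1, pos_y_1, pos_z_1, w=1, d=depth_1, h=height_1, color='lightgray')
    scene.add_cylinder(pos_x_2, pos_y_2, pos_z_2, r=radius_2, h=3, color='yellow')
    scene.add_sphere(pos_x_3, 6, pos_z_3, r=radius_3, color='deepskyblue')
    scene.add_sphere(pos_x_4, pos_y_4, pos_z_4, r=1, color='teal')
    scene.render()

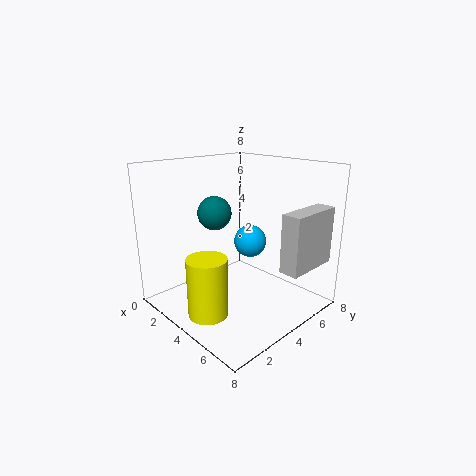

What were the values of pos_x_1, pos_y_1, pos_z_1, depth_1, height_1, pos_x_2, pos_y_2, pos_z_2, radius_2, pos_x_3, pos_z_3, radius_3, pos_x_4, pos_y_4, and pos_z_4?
pos_x_1 = 7, pos_y_1 = 4, pos_z_1 = 3, depth_1 = 3, height_1 = 3, pos_x_2 = 5, pos_y_2 = 1, pos_z_2 = 1, radius_2 = 1, pos_x_3 = 3, pos_z_3 = 3, radius_3 = 1, pos_x_4 = 2, pos_y_4 = 4, pos_z_4 = 5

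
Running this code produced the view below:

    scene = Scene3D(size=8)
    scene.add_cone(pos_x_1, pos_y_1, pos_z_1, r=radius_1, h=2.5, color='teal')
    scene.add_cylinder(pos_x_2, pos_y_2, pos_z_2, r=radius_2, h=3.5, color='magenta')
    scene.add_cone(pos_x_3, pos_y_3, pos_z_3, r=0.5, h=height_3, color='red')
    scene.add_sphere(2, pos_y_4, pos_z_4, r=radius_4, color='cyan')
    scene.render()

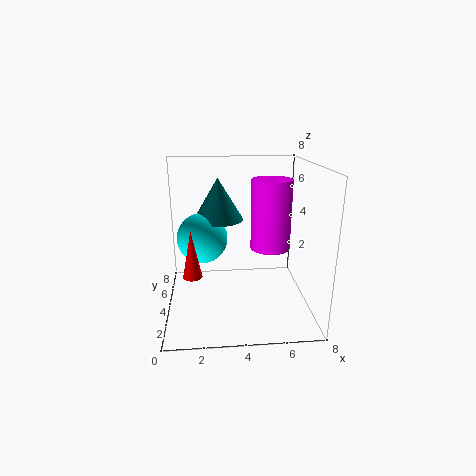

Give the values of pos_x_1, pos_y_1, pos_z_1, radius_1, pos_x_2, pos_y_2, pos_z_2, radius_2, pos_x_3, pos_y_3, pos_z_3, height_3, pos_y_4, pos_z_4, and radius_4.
pos_x_1 = 3
pos_y_1 = 6
pos_z_1 = 4.5
radius_1 = 1.5
pos_x_2 = 5.5
pos_y_2 = 2.5
pos_z_2 = 4
radius_2 = 1
pos_x_3 = 1.5
pos_y_3 = 2.5
pos_z_3 = 2.5
height_3 = 2.5
pos_y_4 = 5.5
pos_z_4 = 3.5
radius_4 = 1.5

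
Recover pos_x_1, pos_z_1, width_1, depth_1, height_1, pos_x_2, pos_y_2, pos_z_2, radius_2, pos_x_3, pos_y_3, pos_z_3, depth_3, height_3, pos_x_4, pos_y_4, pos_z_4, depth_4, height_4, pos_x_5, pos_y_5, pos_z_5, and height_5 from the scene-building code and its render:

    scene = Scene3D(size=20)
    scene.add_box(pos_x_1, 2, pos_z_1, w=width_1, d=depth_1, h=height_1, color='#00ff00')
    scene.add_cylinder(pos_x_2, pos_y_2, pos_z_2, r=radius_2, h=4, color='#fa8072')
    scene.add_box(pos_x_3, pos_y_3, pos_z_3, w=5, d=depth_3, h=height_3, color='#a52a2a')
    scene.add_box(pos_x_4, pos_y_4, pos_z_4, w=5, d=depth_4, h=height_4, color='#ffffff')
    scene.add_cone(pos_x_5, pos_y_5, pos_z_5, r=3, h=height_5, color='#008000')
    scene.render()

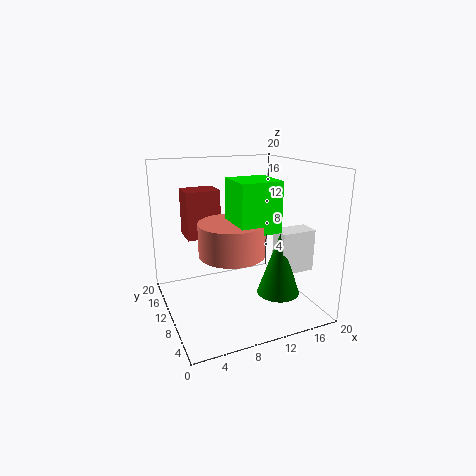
pos_x_1 = 7
pos_z_1 = 13
width_1 = 5
depth_1 = 5
height_1 = 6
pos_x_2 = 7
pos_y_2 = 5
pos_z_2 = 10
radius_2 = 4
pos_x_3 = 4
pos_y_3 = 14
pos_z_3 = 9
depth_3 = 4
height_3 = 7
pos_x_4 = 15
pos_y_4 = 6
pos_z_4 = 5
depth_4 = 3
height_4 = 6
pos_x_5 = 15
pos_y_5 = 7
pos_z_5 = 2
height_5 = 9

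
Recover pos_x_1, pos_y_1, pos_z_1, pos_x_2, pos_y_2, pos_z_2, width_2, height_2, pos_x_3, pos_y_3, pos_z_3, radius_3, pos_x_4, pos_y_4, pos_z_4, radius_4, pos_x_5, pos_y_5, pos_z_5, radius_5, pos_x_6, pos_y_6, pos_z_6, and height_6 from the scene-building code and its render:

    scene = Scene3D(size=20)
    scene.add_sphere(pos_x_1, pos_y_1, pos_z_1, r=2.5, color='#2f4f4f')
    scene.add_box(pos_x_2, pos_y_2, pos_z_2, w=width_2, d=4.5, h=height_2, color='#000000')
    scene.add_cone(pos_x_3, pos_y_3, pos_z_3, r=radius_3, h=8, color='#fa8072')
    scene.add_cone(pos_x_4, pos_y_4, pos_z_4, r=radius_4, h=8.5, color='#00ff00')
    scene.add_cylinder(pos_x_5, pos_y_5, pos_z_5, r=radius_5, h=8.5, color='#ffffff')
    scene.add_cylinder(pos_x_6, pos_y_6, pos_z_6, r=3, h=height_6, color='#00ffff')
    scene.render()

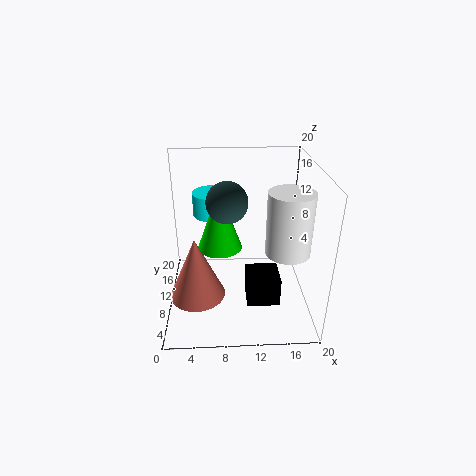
pos_x_1 = 8.5; pos_y_1 = 6; pos_z_1 = 17; pos_x_2 = 11; pos_y_2 = 5; pos_z_2 = 2; width_2 = 4.5; height_2 = 4; pos_x_3 = 4.5; pos_y_3 = 4.5; pos_z_3 = 5; radius_3 = 3.5; pos_x_4 = 7.5; pos_y_4 = 9.5; pos_z_4 = 9; radius_4 = 3; pos_x_5 = 16.5; pos_y_5 = 7.5; pos_z_5 = 9; radius_5 = 3; pos_x_6 = 6.5; pos_y_6 = 16; pos_z_6 = 11; height_6 = 3.5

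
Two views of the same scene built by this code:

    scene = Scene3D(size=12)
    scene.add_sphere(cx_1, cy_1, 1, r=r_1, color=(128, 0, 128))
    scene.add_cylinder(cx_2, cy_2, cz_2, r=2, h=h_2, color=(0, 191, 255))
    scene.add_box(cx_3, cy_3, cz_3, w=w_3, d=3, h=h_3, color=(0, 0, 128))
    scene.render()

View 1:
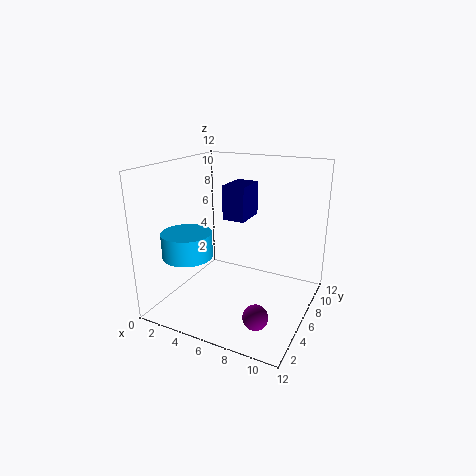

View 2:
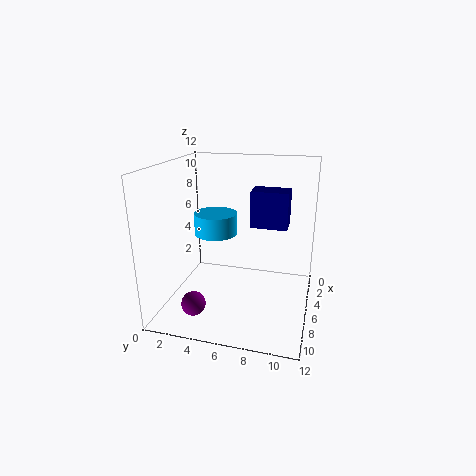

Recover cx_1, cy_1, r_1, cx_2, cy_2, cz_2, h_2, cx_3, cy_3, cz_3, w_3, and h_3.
cx_1 = 9
cy_1 = 3
r_1 = 1
cx_2 = 3
cy_2 = 3
cz_2 = 5
h_2 = 2
cx_3 = 4
cy_3 = 7
cz_3 = 7
w_3 = 2
h_3 = 3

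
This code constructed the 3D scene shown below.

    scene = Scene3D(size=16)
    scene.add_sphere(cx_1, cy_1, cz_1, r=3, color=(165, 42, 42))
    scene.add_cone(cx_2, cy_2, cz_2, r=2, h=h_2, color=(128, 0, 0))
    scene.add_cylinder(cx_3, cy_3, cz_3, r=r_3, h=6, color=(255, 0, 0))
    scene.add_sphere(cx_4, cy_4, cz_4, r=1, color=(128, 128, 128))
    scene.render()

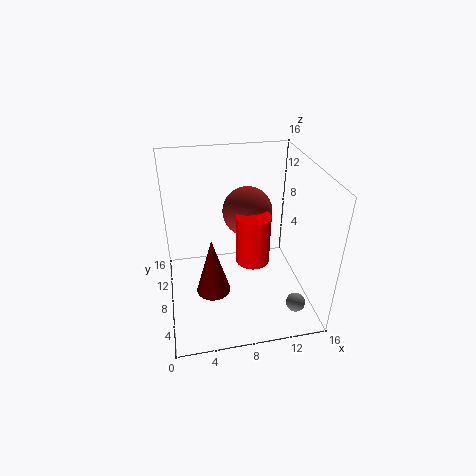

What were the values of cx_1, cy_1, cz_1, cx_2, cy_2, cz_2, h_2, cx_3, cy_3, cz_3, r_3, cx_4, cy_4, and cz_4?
cx_1 = 10
cy_1 = 12
cz_1 = 9
cx_2 = 5
cy_2 = 8
cz_2 = 1
h_2 = 7
cx_3 = 10
cy_3 = 9
cz_3 = 4
r_3 = 2
cx_4 = 13
cy_4 = 2
cz_4 = 3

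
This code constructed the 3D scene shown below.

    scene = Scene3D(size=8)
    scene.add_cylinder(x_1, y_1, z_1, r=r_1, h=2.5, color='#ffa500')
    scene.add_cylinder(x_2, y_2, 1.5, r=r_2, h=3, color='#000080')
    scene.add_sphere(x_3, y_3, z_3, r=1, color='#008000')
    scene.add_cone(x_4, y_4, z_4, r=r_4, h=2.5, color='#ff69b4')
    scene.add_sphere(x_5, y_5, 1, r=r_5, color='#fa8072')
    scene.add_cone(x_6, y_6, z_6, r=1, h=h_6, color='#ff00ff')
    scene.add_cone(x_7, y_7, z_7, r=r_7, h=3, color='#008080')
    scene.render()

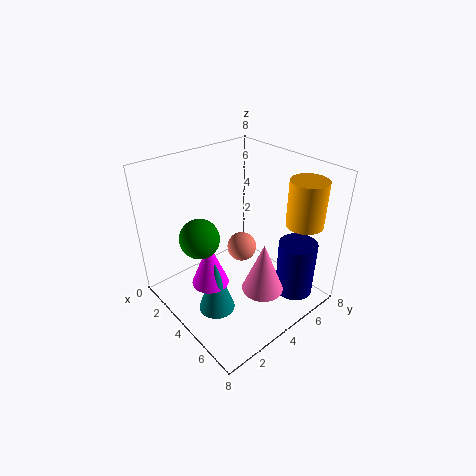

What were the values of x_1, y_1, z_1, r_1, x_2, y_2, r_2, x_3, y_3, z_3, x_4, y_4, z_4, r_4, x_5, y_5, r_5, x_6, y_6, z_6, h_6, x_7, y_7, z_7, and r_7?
x_1 = 6.5
y_1 = 6.5
z_1 = 5
r_1 = 1
x_2 = 7
y_2 = 5.5
r_2 = 1
x_3 = 4
y_3 = 1.5
z_3 = 5
x_4 = 7
y_4 = 3
z_4 = 3
r_4 = 1
x_5 = 1.5
y_5 = 6.5
r_5 = 1
x_6 = 4
y_6 = 2
z_6 = 2
h_6 = 2.5
x_7 = 4.5
y_7 = 2
z_7 = 0.5
r_7 = 1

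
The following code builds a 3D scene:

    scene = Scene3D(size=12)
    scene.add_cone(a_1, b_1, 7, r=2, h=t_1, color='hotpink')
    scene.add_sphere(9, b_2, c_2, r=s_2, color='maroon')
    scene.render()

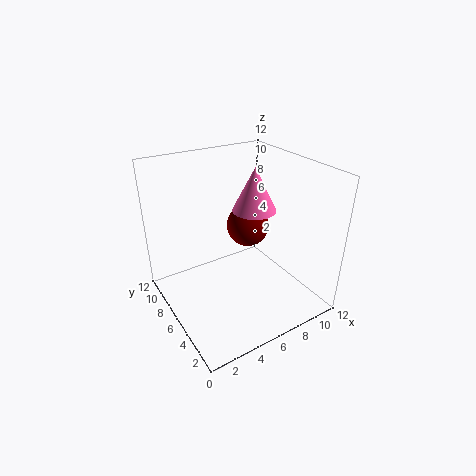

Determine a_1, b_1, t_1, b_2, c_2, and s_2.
a_1 = 9, b_1 = 8, t_1 = 4, b_2 = 9, c_2 = 5, s_2 = 2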